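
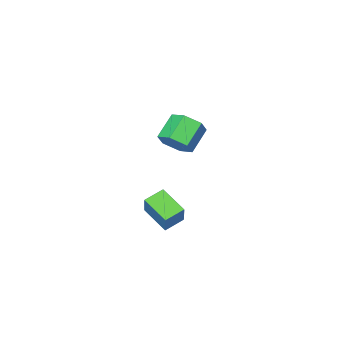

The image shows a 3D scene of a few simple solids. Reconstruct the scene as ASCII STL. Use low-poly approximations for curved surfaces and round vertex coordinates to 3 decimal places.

solid 
facet normal -0.272 -0.424 -0.864
outer loop
vertex 2.282 0.905 -2.671
vertex 2.107 2.127 -3.216
vertex 3.169 0.907 -2.951
endloop
endfacet
facet normal 0.130 -0.905 0.405
outer loop
vertex 3.493 1.413 -1.924
vertex 2.282 0.905 -2.671
vertex 3.169 0.907 -2.951
endloop
endfacet
facet normal -0.273 -0.425 -0.863
outer loop
vertex 3.169 0.907 -2.951
vertex 2.107 2.127 -3.216
vertex 2.994 2.129 -3.497
endloop
endfacet
facet normal 0.953 0.002 -0.302
outer loop
vertex 2.994 2.129 -3.497
vertex 3.493 1.413 -1.924
vertex 3.169 0.907 -2.951
endloop
endfacet
facet normal -0.953 -0.002 0.302
outer loop
vertex 2.282 0.905 -2.671
vertex 2.431 2.633 -2.189
vertex 2.107 2.127 -3.216
endloop
endfacet
facet normal 0.130 -0.905 0.405
outer loop
vertex 2.606 1.411 -1.643
vertex 2.282 0.905 -2.671
vertex 3.493 1.413 -1.924
endloop
endfacet
facet normal -0.953 -0.002 0.301
outer loop
vertex 2.606 1.411 -1.643
vertex 2.431 2.633 -2.189
vertex 2.282 0.905 -2.671
endloop
endfacet
facet normal -0.130 0.905 -0.405
outer loop
vertex 2.107 2.127 -3.216
vertex 2.431 2.633 -2.189
vertex 2.994 2.129 -3.497
endloop
endfacet
facet normal 0.953 0.002 -0.302
outer loop
vertex 3.318 2.635 -2.469
vertex 3.493 1.413 -1.924
vertex 2.994 2.129 -3.497
endloop
endfacet
facet normal -0.130 0.905 -0.405
outer loop
vertex 2.994 2.129 -3.497
vertex 2.431 2.633 -2.189
vertex 3.318 2.635 -2.469
endloop
endfacet
facet normal 0.273 0.424 0.864
outer loop
vertex 3.318 2.635 -2.469
vertex 2.606 1.411 -1.643
vertex 3.493 1.413 -1.924
endloop
endfacet
facet normal 0.272 0.425 0.864
outer loop
vertex 2.431 2.633 -2.189
vertex 2.606 1.411 -1.643
vertex 3.318 2.635 -2.469
endloop
endfacet
facet normal 0.755 0.327 -0.569
outer loop
vertex -0.414 -3.574 -2.351
vertex -0.939 -3.025 -2.732
vertex -0.514 -2.791 -2.034
endloop
endfacet
facet normal 0.645 -0.214 0.733
outer loop
vertex -0.414 -3.574 -2.351
vertex -0.514 -2.791 -2.034
vertex -1.456 -4.025 -1.566
endloop
endfacet
facet normal 0.645 -0.214 0.733
outer loop
vertex -1.456 -4.025 -1.566
vertex -0.514 -2.791 -2.034
vertex -1.556 -3.242 -1.249
endloop
endfacet
facet normal -0.755 -0.326 0.568
outer loop
vertex -1.456 -4.025 -1.566
vertex -1.556 -3.242 -1.249
vertex -1.981 -3.475 -1.948
endloop
endfacet
facet normal 0.755 0.326 -0.569
outer loop
vertex -0.514 -2.791 -2.034
vertex -0.939 -3.025 -2.732
vertex -1.039 -2.242 -2.416
endloop
endfacet
facet normal 0.220 0.690 0.689
outer loop
vertex -0.514 -2.791 -2.034
vertex -1.039 -2.242 -2.416
vertex -1.556 -3.242 -1.249
endloop
endfacet
facet normal 0.220 0.690 0.689
outer loop
vertex -1.556 -3.242 -1.249
vertex -1.039 -2.242 -2.416
vertex -2.081 -2.693 -1.631
endloop
endfacet
facet normal -0.755 -0.327 0.568
outer loop
vertex -1.556 -3.242 -1.249
vertex -2.081 -2.693 -1.631
vertex -1.981 -3.475 -1.948
endloop
endfacet
facet normal 0.755 0.326 -0.569
outer loop
vertex -1.039 -2.242 -2.416
vertex -0.939 -3.025 -2.732
vertex -1.464 -2.475 -3.114
endloop
endfacet
facet normal -0.424 0.904 -0.044
outer loop
vertex -1.039 -2.242 -2.416
vertex -1.464 -2.475 -3.114
vertex -2.081 -2.693 -1.631
endloop
endfacet
facet normal -0.424 0.904 -0.044
outer loop
vertex -2.081 -2.693 -1.631
vertex -1.464 -2.475 -3.114
vertex -2.506 -2.926 -2.329
endloop
endfacet
facet normal -0.755 -0.327 0.569
outer loop
vertex -2.081 -2.693 -1.631
vertex -2.506 -2.926 -2.329
vertex -1.981 -3.475 -1.948
endloop
endfacet
facet normal 0.755 0.326 -0.568
outer loop
vertex -1.464 -2.475 -3.114
vertex -0.939 -3.025 -2.732
vertex -1.364 -3.258 -3.431
endloop
endfacet
facet normal -0.645 0.214 -0.733
outer loop
vertex -1.464 -2.475 -3.114
vertex -1.364 -3.258 -3.431
vertex -2.506 -2.926 -2.329
endloop
endfacet
facet normal -0.645 0.214 -0.733
outer loop
vertex -2.506 -2.926 -2.329
vertex -1.364 -3.258 -3.431
vertex -2.406 -3.709 -2.646
endloop
endfacet
facet normal -0.755 -0.327 0.569
outer loop
vertex -2.506 -2.926 -2.329
vertex -2.406 -3.709 -2.646
vertex -1.981 -3.475 -1.948
endloop
endfacet
facet normal 0.755 0.327 -0.568
outer loop
vertex -1.364 -3.258 -3.431
vertex -0.939 -3.025 -2.732
vertex -0.839 -3.807 -3.049
endloop
endfacet
facet normal -0.220 -0.690 -0.689
outer loop
vertex -1.364 -3.258 -3.431
vertex -0.839 -3.807 -3.049
vertex -2.406 -3.709 -2.646
endloop
endfacet
facet normal -0.220 -0.690 -0.689
outer loop
vertex -2.406 -3.709 -2.646
vertex -0.839 -3.807 -3.049
vertex -1.881 -4.258 -2.264
endloop
endfacet
facet normal -0.755 -0.326 0.569
outer loop
vertex -2.406 -3.709 -2.646
vertex -1.881 -4.258 -2.264
vertex -1.981 -3.475 -1.948
endloop
endfacet
facet normal 0.755 0.327 -0.569
outer loop
vertex -0.839 -3.807 -3.049
vertex -0.939 -3.025 -2.732
vertex -0.414 -3.574 -2.351
endloop
endfacet
facet normal 0.424 -0.904 0.044
outer loop
vertex -0.839 -3.807 -3.049
vertex -0.414 -3.574 -2.351
vertex -1.881 -4.258 -2.264
endloop
endfacet
facet normal 0.424 -0.904 0.044
outer loop
vertex -1.881 -4.258 -2.264
vertex -0.414 -3.574 -2.351
vertex -1.456 -4.025 -1.566
endloop
endfacet
facet normal -0.755 -0.326 0.569
outer loop
vertex -1.881 -4.258 -2.264
vertex -1.456 -4.025 -1.566
vertex -1.981 -3.475 -1.948
endloop
endfacet

endsolid


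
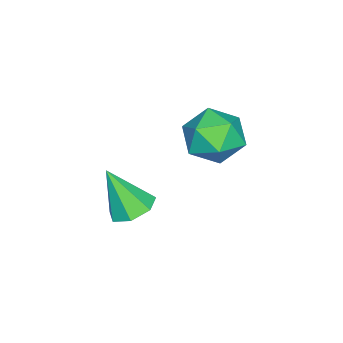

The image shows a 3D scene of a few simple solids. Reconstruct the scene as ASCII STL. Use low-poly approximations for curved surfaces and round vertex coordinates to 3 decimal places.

solid 
facet normal -0.046 0.454 -0.890
outer loop
vertex 3.304 -2.99 -0.613
vertex 2.443 -3.319 -0.736
vertex 2.707 -2.519 -0.342
endloop
endfacet
facet normal 0.640 0.455 0.619
outer loop
vertex 3.304 -2.99 -0.613
vertex 2.707 -2.519 -0.342
vertex 2.537 -4.261 1.116
endloop
endfacet
facet normal -0.046 0.453 -0.890
outer loop
vertex 2.707 -2.519 -0.342
vertex 2.443 -3.319 -0.736
vertex 1.911 -2.65 -0.368
endloop
endfacet
facet normal -0.131 0.644 0.754
outer loop
vertex 2.707 -2.519 -0.342
vertex 1.911 -2.65 -0.368
vertex 2.537 -4.261 1.116
endloop
endfacet
facet normal -0.046 0.453 -0.890
outer loop
vertex 1.911 -2.65 -0.368
vertex 2.443 -3.319 -0.736
vertex 1.515 -3.285 -0.671
endloop
endfacet
facet normal -0.790 0.220 0.572
outer loop
vertex 1.911 -2.65 -0.368
vertex 1.515 -3.285 -0.671
vertex 2.537 -4.261 1.116
endloop
endfacet
facet normal -0.046 0.454 -0.890
outer loop
vertex 1.515 -3.285 -0.671
vertex 2.443 -3.319 -0.736
vertex 1.818 -3.945 -1.023
endloop
endfacet
facet normal -0.842 -0.498 0.209
outer loop
vertex 1.515 -3.285 -0.671
vertex 1.818 -3.945 -1.023
vertex 2.537 -4.261 1.116
endloop
endfacet
facet normal -0.045 0.453 -0.890
outer loop
vertex 1.818 -3.945 -1.023
vertex 2.443 -3.319 -0.736
vertex 2.591 -4.134 -1.158
endloop
endfacet
facet normal -0.247 -0.967 -0.060
outer loop
vertex 1.818 -3.945 -1.023
vertex 2.591 -4.134 -1.158
vertex 2.537 -4.261 1.116
endloop
endfacet
facet normal -0.046 0.453 -0.890
outer loop
vertex 2.591 -4.134 -1.158
vertex 2.443 -3.319 -0.736
vertex 3.252 -3.709 -0.976
endloop
endfacet
facet normal 0.547 -0.836 -0.034
outer loop
vertex 2.591 -4.134 -1.158
vertex 3.252 -3.709 -0.976
vertex 2.537 -4.261 1.116
endloop
endfacet
facet normal -0.046 0.453 -0.890
outer loop
vertex 3.252 -3.709 -0.976
vertex 2.443 -3.319 -0.736
vertex 3.304 -2.99 -0.613
endloop
endfacet
facet normal 0.942 -0.203 0.268
outer loop
vertex 3.252 -3.709 -0.976
vertex 3.304 -2.99 -0.613
vertex 2.537 -4.261 1.116
endloop
endfacet
facet normal -0.974 0.115 -0.194
outer loop
vertex 0.98 -0.19 2.822
vertex 0.726 -1.158 3.52
vertex 0.76 -0.042 4.012
endloop
endfacet
facet normal -0.635 0.744 -0.210
outer loop
vertex 0.98 -0.19 2.822
vertex 0.76 -0.042 4.012
vertex 1.663 0.578 3.477
endloop
endfacet
facet normal -0.120 0.704 -0.700
outer loop
vertex 0.98 -0.19 2.822
vertex 1.663 0.578 3.477
vertex 2.187 -0.153 2.653
endloop
endfacet
facet normal -0.140 0.051 -0.989
outer loop
vertex 0.98 -0.19 2.822
vertex 2.187 -0.153 2.653
vertex 1.608 -1.226 2.68
endloop
endfacet
facet normal -0.668 -0.312 -0.676
outer loop
vertex 0.98 -0.19 2.822
vertex 1.608 -1.226 2.68
vertex 0.726 -1.158 3.52
endloop
endfacet
facet normal -0.327 0.844 0.426
outer loop
vertex 1.663 0.578 3.477
vertex 0.76 -0.042 4.012
vertex 1.832 0.086 4.58
endloop
endfacet
facet normal -0.875 -0.172 0.452
outer loop
vertex 0.76 -0.042 4.012
vertex 0.726 -1.158 3.52
vertex 1.253 -0.987 4.607
endloop
endfacet
facet normal -0.379 -0.865 -0.328
outer loop
vertex 0.726 -1.158 3.52
vertex 1.608 -1.226 2.68
vertex 1.777 -1.718 3.783
endloop
endfacet
facet normal 0.475 -0.278 -0.835
outer loop
vertex 1.608 -1.226 2.68
vertex 2.187 -0.153 2.653
vertex 2.68 -1.098 3.248
endloop
endfacet
facet normal 0.507 0.779 -0.368
outer loop
vertex 2.187 -0.153 2.653
vertex 1.663 0.578 3.477
vertex 2.714 0.018 3.74
endloop
endfacet
facet normal 0.140 -0.051 0.989
outer loop
vertex 2.46 -0.95 4.438
vertex 1.832 0.086 4.58
vertex 1.253 -0.987 4.607
endloop
endfacet
facet normal 0.120 -0.704 0.700
outer loop
vertex 2.46 -0.95 4.438
vertex 1.253 -0.987 4.607
vertex 1.777 -1.718 3.783
endloop
endfacet
facet normal 0.635 -0.744 0.210
outer loop
vertex 2.46 -0.95 4.438
vertex 1.777 -1.718 3.783
vertex 2.68 -1.098 3.248
endloop
endfacet
facet normal 0.974 -0.115 0.194
outer loop
vertex 2.46 -0.95 4.438
vertex 2.68 -1.098 3.248
vertex 2.714 0.018 3.74
endloop
endfacet
facet normal 0.668 0.312 0.676
outer loop
vertex 2.46 -0.95 4.438
vertex 2.714 0.018 3.74
vertex 1.832 0.086 4.58
endloop
endfacet
facet normal -0.475 0.278 0.835
outer loop
vertex 1.253 -0.987 4.607
vertex 1.832 0.086 4.58
vertex 0.76 -0.042 4.012
endloop
endfacet
facet normal -0.507 -0.779 0.368
outer loop
vertex 1.777 -1.718 3.783
vertex 1.253 -0.987 4.607
vertex 0.726 -1.158 3.52
endloop
endfacet
facet normal 0.327 -0.844 -0.426
outer loop
vertex 2.68 -1.098 3.248
vertex 1.777 -1.718 3.783
vertex 1.608 -1.226 2.68
endloop
endfacet
facet normal 0.875 0.172 -0.452
outer loop
vertex 2.714 0.018 3.74
vertex 2.68 -1.098 3.248
vertex 2.187 -0.153 2.653
endloop
endfacet
facet normal 0.379 0.865 0.328
outer loop
vertex 1.832 0.086 4.58
vertex 2.714 0.018 3.74
vertex 1.663 0.578 3.477
endloop
endfacet

endsolid


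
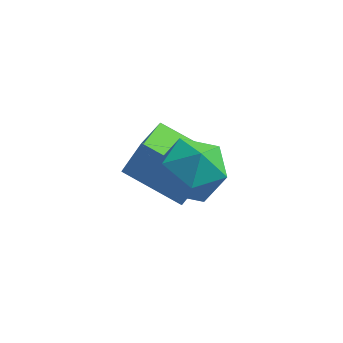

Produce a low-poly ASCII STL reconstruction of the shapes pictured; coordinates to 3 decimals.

solid 
facet normal -0.926 -0.377 -0.007
outer loop
vertex -3.529 -0.653 -0.157
vertex -3.243 -1.352 -0.387
vertex -3.315 -1.189 0.381
endloop
endfacet
facet normal -0.864 0.140 0.483
outer loop
vertex -3.529 -0.653 -0.157
vertex -3.315 -1.189 0.381
vertex -3.133 -0.429 0.487
endloop
endfacet
facet normal -0.660 0.737 0.149
outer loop
vertex -3.529 -0.653 -0.157
vertex -3.133 -0.429 0.487
vertex -2.949 -0.122 -0.215
endloop
endfacet
facet normal -0.595 0.590 -0.547
outer loop
vertex -3.529 -0.653 -0.157
vertex -2.949 -0.122 -0.215
vertex -3.017 -0.692 -0.756
endloop
endfacet
facet normal -0.760 -0.099 -0.643
outer loop
vertex -3.529 -0.653 -0.157
vertex -3.017 -0.692 -0.756
vertex -3.243 -1.352 -0.387
endloop
endfacet
facet normal -0.348 -0.047 0.936
outer loop
vertex -3.133 -0.429 0.487
vertex -3.315 -1.189 0.381
vertex -2.603 -0.988 0.656
endloop
endfacet
facet normal -0.446 -0.883 0.146
outer loop
vertex -3.315 -1.189 0.381
vertex -3.243 -1.352 -0.387
vertex -2.671 -1.558 0.115
endloop
endfacet
facet normal -0.176 -0.434 -0.884
outer loop
vertex -3.243 -1.352 -0.387
vertex -3.017 -0.692 -0.756
vertex -2.487 -1.251 -0.587
endloop
endfacet
facet normal 0.089 0.680 -0.728
outer loop
vertex -3.017 -0.692 -0.756
vertex -2.949 -0.122 -0.215
vertex -2.305 -0.491 -0.481
endloop
endfacet
facet normal -0.018 0.918 0.397
outer loop
vertex -2.949 -0.122 -0.215
vertex -3.133 -0.429 0.487
vertex -2.377 -0.328 0.287
endloop
endfacet
facet normal 0.595 -0.590 0.547
outer loop
vertex -2.091 -1.027 0.057
vertex -2.603 -0.988 0.656
vertex -2.671 -1.558 0.115
endloop
endfacet
facet normal 0.660 -0.737 -0.149
outer loop
vertex -2.091 -1.027 0.057
vertex -2.671 -1.558 0.115
vertex -2.487 -1.251 -0.587
endloop
endfacet
facet normal 0.864 -0.140 -0.483
outer loop
vertex -2.091 -1.027 0.057
vertex -2.487 -1.251 -0.587
vertex -2.305 -0.491 -0.481
endloop
endfacet
facet normal 0.926 0.377 0.007
outer loop
vertex -2.091 -1.027 0.057
vertex -2.305 -0.491 -0.481
vertex -2.377 -0.328 0.287
endloop
endfacet
facet normal 0.760 0.099 0.643
outer loop
vertex -2.091 -1.027 0.057
vertex -2.377 -0.328 0.287
vertex -2.603 -0.988 0.656
endloop
endfacet
facet normal -0.089 -0.680 0.728
outer loop
vertex -2.671 -1.558 0.115
vertex -2.603 -0.988 0.656
vertex -3.315 -1.189 0.381
endloop
endfacet
facet normal 0.018 -0.918 -0.397
outer loop
vertex -2.487 -1.251 -0.587
vertex -2.671 -1.558 0.115
vertex -3.243 -1.352 -0.387
endloop
endfacet
facet normal 0.348 0.047 -0.936
outer loop
vertex -2.305 -0.491 -0.481
vertex -2.487 -1.251 -0.587
vertex -3.017 -0.692 -0.756
endloop
endfacet
facet normal 0.446 0.883 -0.146
outer loop
vertex -2.377 -0.328 0.287
vertex -2.305 -0.491 -0.481
vertex -2.949 -0.122 -0.215
endloop
endfacet
facet normal 0.176 0.434 0.884
outer loop
vertex -2.603 -0.988 0.656
vertex -2.377 -0.328 0.287
vertex -3.133 -0.429 0.487
endloop
endfacet
facet normal -0.905 0.229 0.358
outer loop
vertex -4.157 0.704 -0.959
vertex -4.0 1.757 -1.234
vertex -4.541 0.536 -1.822
endloop
endfacet
facet normal -0.142 -0.958 0.250
outer loop
vertex -3.22 0.203 -2.346
vertex -4.157 0.704 -0.959
vertex -4.541 0.536 -1.822
endloop
endfacet
facet normal -0.905 0.228 0.359
outer loop
vertex -4.541 0.536 -1.822
vertex -4.0 1.757 -1.234
vertex -4.385 1.589 -2.097
endloop
endfacet
facet normal -0.401 -0.175 -0.899
outer loop
vertex -4.385 1.589 -2.097
vertex -3.22 0.203 -2.346
vertex -4.541 0.536 -1.822
endloop
endfacet
facet normal 0.401 0.175 0.899
outer loop
vertex -4.157 0.704 -0.959
vertex -2.679 1.424 -1.758
vertex -4.0 1.757 -1.234
endloop
endfacet
facet normal -0.142 -0.958 0.250
outer loop
vertex -2.835 0.371 -1.483
vertex -4.157 0.704 -0.959
vertex -3.22 0.203 -2.346
endloop
endfacet
facet normal 0.401 0.175 0.899
outer loop
vertex -2.835 0.371 -1.483
vertex -2.679 1.424 -1.758
vertex -4.157 0.704 -0.959
endloop
endfacet
facet normal 0.142 0.958 -0.250
outer loop
vertex -4.0 1.757 -1.234
vertex -2.679 1.424 -1.758
vertex -4.385 1.589 -2.097
endloop
endfacet
facet normal -0.401 -0.175 -0.899
outer loop
vertex -3.063 1.256 -2.621
vertex -3.22 0.203 -2.346
vertex -4.385 1.589 -2.097
endloop
endfacet
facet normal 0.142 0.958 -0.250
outer loop
vertex -4.385 1.589 -2.097
vertex -2.679 1.424 -1.758
vertex -3.063 1.256 -2.621
endloop
endfacet
facet normal 0.905 -0.229 -0.359
outer loop
vertex -3.063 1.256 -2.621
vertex -2.835 0.371 -1.483
vertex -3.22 0.203 -2.346
endloop
endfacet
facet normal 0.905 -0.228 -0.358
outer loop
vertex -2.679 1.424 -1.758
vertex -2.835 0.371 -1.483
vertex -3.063 1.256 -2.621
endloop
endfacet

endsolid


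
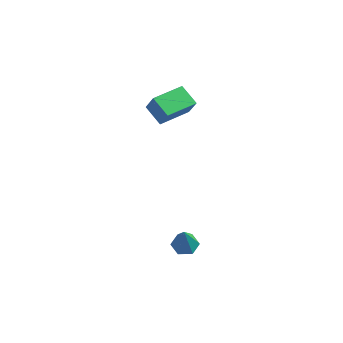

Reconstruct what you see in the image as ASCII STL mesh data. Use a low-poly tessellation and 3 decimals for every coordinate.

solid 
facet normal -0.217 0.392 -0.894
outer loop
vertex 1.97 0.576 -4.115
vertex 1.289 0.137 -4.142
vertex 1.28 0.878 -3.815
endloop
endfacet
facet normal 0.522 0.676 0.520
outer loop
vertex 1.97 0.576 -4.115
vertex 1.28 0.878 -3.815
vertex 1.751 -0.697 -2.238
endloop
endfacet
facet normal -0.216 0.392 -0.894
outer loop
vertex 1.28 0.878 -3.815
vertex 1.289 0.137 -4.142
vertex 0.6 0.439 -3.843
endloop
endfacet
facet normal -0.406 0.583 0.704
outer loop
vertex 1.28 0.878 -3.815
vertex 0.6 0.439 -3.843
vertex 1.751 -0.697 -2.238
endloop
endfacet
facet normal -0.216 0.392 -0.894
outer loop
vertex 0.6 0.439 -3.843
vertex 1.289 0.137 -4.142
vertex 0.609 -0.302 -4.17
endloop
endfacet
facet normal -0.859 -0.215 0.464
outer loop
vertex 0.6 0.439 -3.843
vertex 0.609 -0.302 -4.17
vertex 1.751 -0.697 -2.238
endloop
endfacet
facet normal -0.216 0.392 -0.894
outer loop
vertex 0.609 -0.302 -4.17
vertex 1.289 0.137 -4.142
vertex 1.298 -0.604 -4.469
endloop
endfacet
facet normal -0.386 -0.921 0.040
outer loop
vertex 0.609 -0.302 -4.17
vertex 1.298 -0.604 -4.469
vertex 1.751 -0.697 -2.238
endloop
endfacet
facet normal -0.217 0.392 -0.894
outer loop
vertex 1.298 -0.604 -4.469
vertex 1.289 0.137 -4.142
vertex 1.979 -0.165 -4.442
endloop
endfacet
facet normal 0.540 -0.829 -0.144
outer loop
vertex 1.298 -0.604 -4.469
vertex 1.979 -0.165 -4.442
vertex 1.751 -0.697 -2.238
endloop
endfacet
facet normal -0.217 0.392 -0.894
outer loop
vertex 1.979 -0.165 -4.442
vertex 1.289 0.137 -4.142
vertex 1.97 0.576 -4.115
endloop
endfacet
facet normal 0.995 -0.030 0.096
outer loop
vertex 1.979 -0.165 -4.442
vertex 1.97 0.576 -4.115
vertex 1.751 -0.697 -2.238
endloop
endfacet
facet normal -0.815 0.242 0.526
outer loop
vertex -2.676 2.979 4.812
vertex -2.03 4.954 4.905
vertex -3.36 3.259 3.623
endloop
endfacet
facet normal -0.311 -0.949 -0.045
outer loop
vertex -2.17 2.906 2.855
vertex -2.676 2.979 4.812
vertex -3.36 3.259 3.623
endloop
endfacet
facet normal -0.815 0.241 0.526
outer loop
vertex -3.36 3.259 3.623
vertex -2.03 4.954 4.905
vertex -2.715 5.234 3.716
endloop
endfacet
facet normal -0.489 0.200 -0.849
outer loop
vertex -2.715 5.234 3.716
vertex -2.17 2.906 2.855
vertex -3.36 3.259 3.623
endloop
endfacet
facet normal 0.489 -0.200 0.849
outer loop
vertex -2.676 2.979 4.812
vertex -0.84 4.601 4.137
vertex -2.03 4.954 4.905
endloop
endfacet
facet normal -0.310 -0.950 -0.045
outer loop
vertex -1.485 2.626 4.044
vertex -2.676 2.979 4.812
vertex -2.17 2.906 2.855
endloop
endfacet
facet normal 0.489 -0.200 0.849
outer loop
vertex -1.485 2.626 4.044
vertex -0.84 4.601 4.137
vertex -2.676 2.979 4.812
endloop
endfacet
facet normal 0.311 0.950 0.045
outer loop
vertex -2.03 4.954 4.905
vertex -0.84 4.601 4.137
vertex -2.715 5.234 3.716
endloop
endfacet
facet normal -0.489 0.200 -0.849
outer loop
vertex -1.524 4.881 2.948
vertex -2.17 2.906 2.855
vertex -2.715 5.234 3.716
endloop
endfacet
facet normal 0.310 0.950 0.045
outer loop
vertex -2.715 5.234 3.716
vertex -0.84 4.601 4.137
vertex -1.524 4.881 2.948
endloop
endfacet
facet normal 0.815 -0.242 -0.527
outer loop
vertex -1.524 4.881 2.948
vertex -1.485 2.626 4.044
vertex -2.17 2.906 2.855
endloop
endfacet
facet normal 0.815 -0.242 -0.526
outer loop
vertex -0.84 4.601 4.137
vertex -1.485 2.626 4.044
vertex -1.524 4.881 2.948
endloop
endfacet

endsolid


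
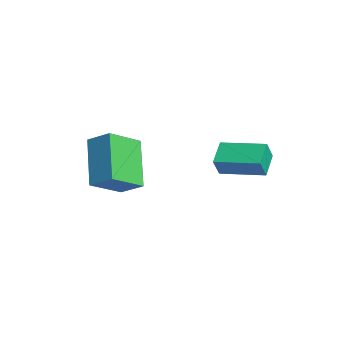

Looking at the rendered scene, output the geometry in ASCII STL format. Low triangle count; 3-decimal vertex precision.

solid 
facet normal -0.340 0.392 -0.855
outer loop
vertex -1.392 3.681 3.737
vertex -0.342 4.98 3.915
vertex -0.647 3.153 3.198
endloop
endfacet
facet normal -0.625 -0.774 -0.106
outer loop
vertex -0.358 2.82 3.925
vertex -1.392 3.681 3.737
vertex -0.647 3.153 3.198
endloop
endfacet
facet normal -0.340 0.392 -0.855
outer loop
vertex -0.647 3.153 3.198
vertex -0.342 4.98 3.915
vertex 0.403 4.453 3.377
endloop
endfacet
facet normal 0.703 -0.498 -0.508
outer loop
vertex 0.403 4.453 3.377
vertex -0.358 2.82 3.925
vertex -0.647 3.153 3.198
endloop
endfacet
facet normal -0.703 0.498 0.508
outer loop
vertex -1.392 3.681 3.737
vertex -0.053 4.647 4.642
vertex -0.342 4.98 3.915
endloop
endfacet
facet normal -0.625 -0.774 -0.107
outer loop
vertex -1.103 3.347 4.463
vertex -1.392 3.681 3.737
vertex -0.358 2.82 3.925
endloop
endfacet
facet normal -0.703 0.498 0.509
outer loop
vertex -1.103 3.347 4.463
vertex -0.053 4.647 4.642
vertex -1.392 3.681 3.737
endloop
endfacet
facet normal 0.624 0.774 0.106
outer loop
vertex -0.342 4.98 3.915
vertex -0.053 4.647 4.642
vertex 0.403 4.453 3.377
endloop
endfacet
facet normal 0.702 -0.498 -0.509
outer loop
vertex 0.692 4.119 4.103
vertex -0.358 2.82 3.925
vertex 0.403 4.453 3.377
endloop
endfacet
facet normal 0.625 0.773 0.107
outer loop
vertex 0.403 4.453 3.377
vertex -0.053 4.647 4.642
vertex 0.692 4.119 4.103
endloop
endfacet
facet normal 0.340 -0.392 0.855
outer loop
vertex 0.692 4.119 4.103
vertex -1.103 3.347 4.463
vertex -0.358 2.82 3.925
endloop
endfacet
facet normal 0.340 -0.392 0.855
outer loop
vertex -0.053 4.647 4.642
vertex -1.103 3.347 4.463
vertex 0.692 4.119 4.103
endloop
endfacet
facet normal -0.671 -0.554 -0.492
outer loop
vertex -2.807 -0.831 2.28
vertex -4.255 -0.463 3.84
vertex -3.31 0.465 1.508
endloop
endfacet
facet normal 0.670 -0.170 -0.722
outer loop
vertex -2.585 1.063 2.04
vertex -2.807 -0.831 2.28
vertex -3.31 0.465 1.508
endloop
endfacet
facet normal -0.671 -0.554 -0.492
outer loop
vertex -3.31 0.465 1.508
vertex -4.255 -0.463 3.84
vertex -4.758 0.832 3.068
endloop
endfacet
facet normal -0.316 0.815 -0.485
outer loop
vertex -4.758 0.832 3.068
vertex -2.585 1.063 2.04
vertex -3.31 0.465 1.508
endloop
endfacet
facet normal 0.316 -0.815 0.486
outer loop
vertex -2.807 -0.831 2.28
vertex -3.53 0.135 4.372
vertex -4.255 -0.463 3.84
endloop
endfacet
facet normal 0.670 -0.170 -0.722
outer loop
vertex -2.082 -0.232 2.812
vertex -2.807 -0.831 2.28
vertex -2.585 1.063 2.04
endloop
endfacet
facet normal 0.317 -0.815 0.486
outer loop
vertex -2.082 -0.232 2.812
vertex -3.53 0.135 4.372
vertex -2.807 -0.831 2.28
endloop
endfacet
facet normal -0.670 0.170 0.722
outer loop
vertex -4.255 -0.463 3.84
vertex -3.53 0.135 4.372
vertex -4.758 0.832 3.068
endloop
endfacet
facet normal -0.316 0.815 -0.486
outer loop
vertex -4.033 1.431 3.6
vertex -2.585 1.063 2.04
vertex -4.758 0.832 3.068
endloop
endfacet
facet normal -0.670 0.170 0.722
outer loop
vertex -4.758 0.832 3.068
vertex -3.53 0.135 4.372
vertex -4.033 1.431 3.6
endloop
endfacet
facet normal 0.671 0.554 0.492
outer loop
vertex -4.033 1.431 3.6
vertex -2.082 -0.232 2.812
vertex -2.585 1.063 2.04
endloop
endfacet
facet normal 0.671 0.554 0.493
outer loop
vertex -3.53 0.135 4.372
vertex -2.082 -0.232 2.812
vertex -4.033 1.431 3.6
endloop
endfacet

endsolid


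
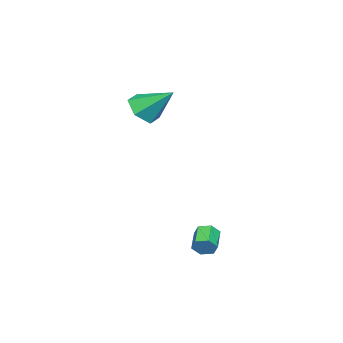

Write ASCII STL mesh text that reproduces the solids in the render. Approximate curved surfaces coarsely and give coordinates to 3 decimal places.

solid 
facet normal 0.866 0.336 -0.371
outer loop
vertex 3.474 3.826 -2.293
vertex 3.195 4.108 -2.689
vertex 3.31 4.353 -2.199
endloop
endfacet
facet normal 0.407 -0.036 0.913
outer loop
vertex 3.474 3.826 -2.293
vertex 3.31 4.353 -2.199
vertex 2.505 3.451 -1.876
endloop
endfacet
facet normal 0.407 -0.036 0.913
outer loop
vertex 2.505 3.451 -1.876
vertex 3.31 4.353 -2.199
vertex 2.341 3.978 -1.782
endloop
endfacet
facet normal -0.865 -0.336 0.374
outer loop
vertex 2.505 3.451 -1.876
vertex 2.341 3.978 -1.782
vertex 2.225 3.732 -2.271
endloop
endfacet
facet normal 0.866 0.336 -0.371
outer loop
vertex 3.31 4.353 -2.199
vertex 3.195 4.108 -2.689
vertex 3.031 4.635 -2.595
endloop
endfacet
facet normal -0.049 0.797 0.602
outer loop
vertex 3.31 4.353 -2.199
vertex 3.031 4.635 -2.595
vertex 2.341 3.978 -1.782
endloop
endfacet
facet normal -0.048 0.796 0.603
outer loop
vertex 2.341 3.978 -1.782
vertex 3.031 4.635 -2.595
vertex 2.062 4.26 -2.177
endloop
endfacet
facet normal -0.866 -0.334 0.373
outer loop
vertex 2.341 3.978 -1.782
vertex 2.062 4.26 -2.177
vertex 2.225 3.732 -2.271
endloop
endfacet
facet normal 0.865 0.336 -0.374
outer loop
vertex 3.031 4.635 -2.595
vertex 3.195 4.108 -2.689
vertex 2.915 4.389 -3.084
endloop
endfacet
facet normal -0.457 0.833 -0.311
outer loop
vertex 3.031 4.635 -2.595
vertex 2.915 4.389 -3.084
vertex 2.062 4.26 -2.177
endloop
endfacet
facet normal -0.456 0.834 -0.311
outer loop
vertex 2.062 4.26 -2.177
vertex 2.915 4.389 -3.084
vertex 1.946 4.014 -2.667
endloop
endfacet
facet normal -0.866 -0.334 0.373
outer loop
vertex 2.062 4.26 -2.177
vertex 1.946 4.014 -2.667
vertex 2.225 3.732 -2.271
endloop
endfacet
facet normal 0.865 0.336 -0.374
outer loop
vertex 2.915 4.389 -3.084
vertex 3.195 4.108 -2.689
vertex 3.079 3.862 -3.178
endloop
endfacet
facet normal -0.407 0.036 -0.913
outer loop
vertex 2.915 4.389 -3.084
vertex 3.079 3.862 -3.178
vertex 1.946 4.014 -2.667
endloop
endfacet
facet normal -0.407 0.036 -0.913
outer loop
vertex 1.946 4.014 -2.667
vertex 3.079 3.862 -3.178
vertex 2.11 3.487 -2.761
endloop
endfacet
facet normal -0.866 -0.336 0.371
outer loop
vertex 1.946 4.014 -2.667
vertex 2.11 3.487 -2.761
vertex 2.225 3.732 -2.271
endloop
endfacet
facet normal 0.866 0.334 -0.373
outer loop
vertex 3.079 3.862 -3.178
vertex 3.195 4.108 -2.689
vertex 3.358 3.58 -2.783
endloop
endfacet
facet normal 0.049 -0.796 -0.603
outer loop
vertex 3.079 3.862 -3.178
vertex 3.358 3.58 -2.783
vertex 2.11 3.487 -2.761
endloop
endfacet
facet normal 0.049 -0.797 -0.602
outer loop
vertex 2.11 3.487 -2.761
vertex 3.358 3.58 -2.783
vertex 2.389 3.205 -2.365
endloop
endfacet
facet normal -0.866 -0.336 0.371
outer loop
vertex 2.11 3.487 -2.761
vertex 2.389 3.205 -2.365
vertex 2.225 3.732 -2.271
endloop
endfacet
facet normal 0.866 0.334 -0.373
outer loop
vertex 3.358 3.58 -2.783
vertex 3.195 4.108 -2.689
vertex 3.474 3.826 -2.293
endloop
endfacet
facet normal 0.457 -0.834 0.310
outer loop
vertex 3.358 3.58 -2.783
vertex 3.474 3.826 -2.293
vertex 2.389 3.205 -2.365
endloop
endfacet
facet normal 0.456 -0.834 0.311
outer loop
vertex 2.389 3.205 -2.365
vertex 3.474 3.826 -2.293
vertex 2.505 3.451 -1.876
endloop
endfacet
facet normal -0.865 -0.336 0.374
outer loop
vertex 2.389 3.205 -2.365
vertex 2.505 3.451 -1.876
vertex 2.225 3.732 -2.271
endloop
endfacet
facet normal 0.022 -0.774 -0.632
outer loop
vertex -2.149 -2.502 3.025
vertex -2.719 -2.008 2.4
vertex -1.744 -1.931 2.34
endloop
endfacet
facet normal 0.824 0.086 0.559
outer loop
vertex -2.149 -2.502 3.025
vertex -1.744 -1.931 2.34
vertex -2.761 -0.512 3.62
endloop
endfacet
facet normal 0.022 -0.775 -0.632
outer loop
vertex -1.744 -1.931 2.34
vertex -2.719 -2.008 2.4
vertex -2.314 -1.437 1.714
endloop
endfacet
facet normal 0.736 0.661 -0.148
outer loop
vertex -1.744 -1.931 2.34
vertex -2.314 -1.437 1.714
vertex -2.761 -0.512 3.62
endloop
endfacet
facet normal 0.021 -0.774 -0.632
outer loop
vertex -2.314 -1.437 1.714
vertex -2.719 -2.008 2.4
vertex -3.289 -1.513 1.775
endloop
endfacet
facet normal -0.097 0.886 -0.453
outer loop
vertex -2.314 -1.437 1.714
vertex -3.289 -1.513 1.775
vertex -2.761 -0.512 3.62
endloop
endfacet
facet normal 0.021 -0.774 -0.632
outer loop
vertex -3.289 -1.513 1.775
vertex -2.719 -2.008 2.4
vertex -3.694 -2.084 2.461
endloop
endfacet
facet normal -0.842 0.537 -0.050
outer loop
vertex -3.289 -1.513 1.775
vertex -3.694 -2.084 2.461
vertex -2.761 -0.512 3.62
endloop
endfacet
facet normal 0.021 -0.774 -0.632
outer loop
vertex -3.694 -2.084 2.461
vertex -2.719 -2.008 2.4
vertex -3.124 -2.579 3.086
endloop
endfacet
facet normal -0.753 -0.038 0.657
outer loop
vertex -3.694 -2.084 2.461
vertex -3.124 -2.579 3.086
vertex -2.761 -0.512 3.62
endloop
endfacet
facet normal 0.022 -0.775 -0.632
outer loop
vertex -3.124 -2.579 3.086
vertex -2.719 -2.008 2.4
vertex -2.149 -2.502 3.025
endloop
endfacet
facet normal 0.081 -0.263 0.962
outer loop
vertex -3.124 -2.579 3.086
vertex -2.149 -2.502 3.025
vertex -2.761 -0.512 3.62
endloop
endfacet

endsolid


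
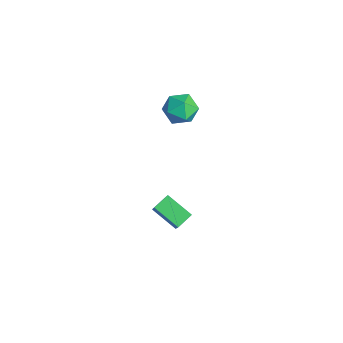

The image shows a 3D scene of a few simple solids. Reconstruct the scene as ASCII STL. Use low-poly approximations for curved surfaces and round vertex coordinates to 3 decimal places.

solid 
facet normal -0.736 0.670 0.094
outer loop
vertex -1.949 2.119 2.551
vertex -2.544 1.422 2.86
vertex -2.011 1.919 3.495
endloop
endfacet
facet normal -0.100 0.975 0.200
outer loop
vertex -1.949 2.119 2.551
vertex -2.011 1.919 3.495
vertex -1.148 2.09 3.092
endloop
endfacet
facet normal 0.294 0.874 -0.388
outer loop
vertex -1.949 2.119 2.551
vertex -1.148 2.09 3.092
vertex -1.149 1.698 2.208
endloop
endfacet
facet normal -0.100 0.508 -0.856
outer loop
vertex -1.949 2.119 2.551
vertex -1.149 1.698 2.208
vertex -2.012 1.286 2.064
endloop
endfacet
facet normal -0.737 0.382 -0.558
outer loop
vertex -1.949 2.119 2.551
vertex -2.012 1.286 2.064
vertex -2.544 1.422 2.86
endloop
endfacet
facet normal 0.220 0.635 0.740
outer loop
vertex -1.148 2.09 3.092
vertex -2.011 1.919 3.495
vertex -1.248 1.374 3.736
endloop
endfacet
facet normal -0.810 0.142 0.569
outer loop
vertex -2.011 1.919 3.495
vertex -2.544 1.422 2.86
vertex -2.111 0.962 3.592
endloop
endfacet
facet normal -0.811 -0.324 -0.487
outer loop
vertex -2.544 1.422 2.86
vertex -2.012 1.286 2.064
vertex -2.112 0.57 2.708
endloop
endfacet
facet normal 0.219 -0.121 -0.968
outer loop
vertex -2.012 1.286 2.064
vertex -1.149 1.698 2.208
vertex -1.249 0.741 2.305
endloop
endfacet
facet normal 0.856 0.472 -0.210
outer loop
vertex -1.149 1.698 2.208
vertex -1.148 2.09 3.092
vertex -0.716 1.238 2.94
endloop
endfacet
facet normal 0.100 -0.508 0.856
outer loop
vertex -1.311 0.541 3.249
vertex -1.248 1.374 3.736
vertex -2.111 0.962 3.592
endloop
endfacet
facet normal -0.294 -0.874 0.388
outer loop
vertex -1.311 0.541 3.249
vertex -2.111 0.962 3.592
vertex -2.112 0.57 2.708
endloop
endfacet
facet normal 0.100 -0.975 -0.200
outer loop
vertex -1.311 0.541 3.249
vertex -2.112 0.57 2.708
vertex -1.249 0.741 2.305
endloop
endfacet
facet normal 0.736 -0.670 -0.094
outer loop
vertex -1.311 0.541 3.249
vertex -1.249 0.741 2.305
vertex -0.716 1.238 2.94
endloop
endfacet
facet normal 0.737 -0.382 0.558
outer loop
vertex -1.311 0.541 3.249
vertex -0.716 1.238 2.94
vertex -1.248 1.374 3.736
endloop
endfacet
facet normal -0.219 0.121 0.968
outer loop
vertex -2.111 0.962 3.592
vertex -1.248 1.374 3.736
vertex -2.011 1.919 3.495
endloop
endfacet
facet normal -0.856 -0.472 0.210
outer loop
vertex -2.112 0.57 2.708
vertex -2.111 0.962 3.592
vertex -2.544 1.422 2.86
endloop
endfacet
facet normal -0.220 -0.635 -0.740
outer loop
vertex -1.249 0.741 2.305
vertex -2.112 0.57 2.708
vertex -2.012 1.286 2.064
endloop
endfacet
facet normal 0.810 -0.142 -0.569
outer loop
vertex -0.716 1.238 2.94
vertex -1.249 0.741 2.305
vertex -1.149 1.698 2.208
endloop
endfacet
facet normal 0.811 0.324 0.487
outer loop
vertex -1.248 1.374 3.736
vertex -0.716 1.238 2.94
vertex -1.148 2.09 3.092
endloop
endfacet
facet normal -0.588 0.173 -0.791
outer loop
vertex -0.826 0.225 -3.195
vertex 0.353 0.978 -3.907
vertex -0.543 -0.584 -3.582
endloop
endfacet
facet normal -0.751 -0.480 0.454
outer loop
vertex 0.667 -0.938 -1.953
vertex -0.826 0.225 -3.195
vertex -0.543 -0.584 -3.582
endloop
endfacet
facet normal -0.588 0.173 -0.790
outer loop
vertex -0.543 -0.584 -3.582
vertex 0.353 0.978 -3.907
vertex 0.636 0.17 -4.294
endloop
endfacet
facet normal 0.302 -0.860 -0.411
outer loop
vertex 0.636 0.17 -4.294
vertex 0.667 -0.938 -1.953
vertex -0.543 -0.584 -3.582
endloop
endfacet
facet normal -0.301 0.860 0.411
outer loop
vertex -0.826 0.225 -3.195
vertex 1.563 0.624 -2.278
vertex 0.353 0.978 -3.907
endloop
endfacet
facet normal -0.751 -0.480 0.453
outer loop
vertex 0.384 -0.13 -1.566
vertex -0.826 0.225 -3.195
vertex 0.667 -0.938 -1.953
endloop
endfacet
facet normal -0.302 0.860 0.411
outer loop
vertex 0.384 -0.13 -1.566
vertex 1.563 0.624 -2.278
vertex -0.826 0.225 -3.195
endloop
endfacet
facet normal 0.751 0.480 -0.453
outer loop
vertex 0.353 0.978 -3.907
vertex 1.563 0.624 -2.278
vertex 0.636 0.17 -4.294
endloop
endfacet
facet normal 0.301 -0.860 -0.411
outer loop
vertex 1.846 -0.185 -2.665
vertex 0.667 -0.938 -1.953
vertex 0.636 0.17 -4.294
endloop
endfacet
facet normal 0.751 0.480 -0.453
outer loop
vertex 0.636 0.17 -4.294
vertex 1.563 0.624 -2.278
vertex 1.846 -0.185 -2.665
endloop
endfacet
facet normal 0.588 -0.173 0.790
outer loop
vertex 1.846 -0.185 -2.665
vertex 0.384 -0.13 -1.566
vertex 0.667 -0.938 -1.953
endloop
endfacet
facet normal 0.588 -0.173 0.790
outer loop
vertex 1.563 0.624 -2.278
vertex 0.384 -0.13 -1.566
vertex 1.846 -0.185 -2.665
endloop
endfacet

endsolid


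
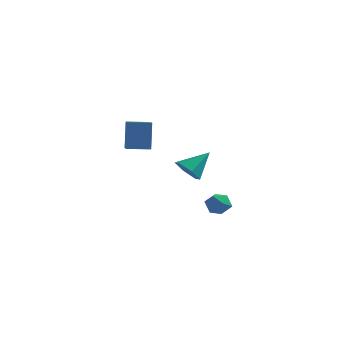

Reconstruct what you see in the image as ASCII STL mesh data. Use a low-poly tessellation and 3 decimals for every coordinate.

solid 
facet normal -0.934 -0.351 0.065
outer loop
vertex -2.986 3.563 -0.918
vertex -3.314 4.382 -1.213
vertex -2.897 3.034 -2.489
endloop
endfacet
facet normal 0.352 -0.881 0.317
outer loop
vertex -1.766 3.458 -2.567
vertex -2.986 3.563 -0.918
vertex -2.897 3.034 -2.489
endloop
endfacet
facet normal -0.935 -0.350 0.064
outer loop
vertex -2.897 3.034 -2.489
vertex -3.314 4.382 -1.213
vertex -3.224 3.853 -2.783
endloop
endfacet
facet normal 0.054 -0.318 -0.946
outer loop
vertex -3.224 3.853 -2.783
vertex -1.766 3.458 -2.567
vertex -2.897 3.034 -2.489
endloop
endfacet
facet normal -0.054 0.319 0.946
outer loop
vertex -2.986 3.563 -0.918
vertex -2.183 4.806 -1.291
vertex -3.314 4.382 -1.213
endloop
endfacet
facet normal 0.353 -0.881 0.317
outer loop
vertex -1.856 3.987 -0.997
vertex -2.986 3.563 -0.918
vertex -1.766 3.458 -2.567
endloop
endfacet
facet normal -0.053 0.318 0.946
outer loop
vertex -1.856 3.987 -0.997
vertex -2.183 4.806 -1.291
vertex -2.986 3.563 -0.918
endloop
endfacet
facet normal -0.352 0.881 -0.317
outer loop
vertex -3.314 4.382 -1.213
vertex -2.183 4.806 -1.291
vertex -3.224 3.853 -2.783
endloop
endfacet
facet normal 0.054 -0.319 -0.946
outer loop
vertex -2.094 4.277 -2.862
vertex -1.766 3.458 -2.567
vertex -3.224 3.853 -2.783
endloop
endfacet
facet normal -0.353 0.881 -0.317
outer loop
vertex -3.224 3.853 -2.783
vertex -2.183 4.806 -1.291
vertex -2.094 4.277 -2.862
endloop
endfacet
facet normal 0.934 0.351 -0.065
outer loop
vertex -2.094 4.277 -2.862
vertex -1.856 3.987 -0.997
vertex -1.766 3.458 -2.567
endloop
endfacet
facet normal 0.935 0.350 -0.065
outer loop
vertex -2.183 4.806 -1.291
vertex -1.856 3.987 -0.997
vertex -2.094 4.277 -2.862
endloop
endfacet
facet normal -0.548 -0.576 -0.606
outer loop
vertex 0.725 1.722 -3.079
vertex 0.327 2.395 -3.359
vertex 1.018 2.135 -3.737
endloop
endfacet
facet normal 0.917 -0.352 0.188
outer loop
vertex 0.725 1.722 -3.079
vertex 1.018 2.135 -3.737
vertex 1.193 3.305 -2.401
endloop
endfacet
facet normal -0.548 -0.576 -0.606
outer loop
vertex 1.018 2.135 -3.737
vertex 0.327 2.395 -3.359
vertex 0.62 2.807 -4.016
endloop
endfacet
facet normal 0.850 0.335 -0.405
outer loop
vertex 1.018 2.135 -3.737
vertex 0.62 2.807 -4.016
vertex 1.193 3.305 -2.401
endloop
endfacet
facet normal -0.548 -0.577 -0.606
outer loop
vertex 0.62 2.807 -4.016
vertex 0.327 2.395 -3.359
vertex -0.072 3.067 -3.638
endloop
endfacet
facet normal 0.161 0.926 -0.342
outer loop
vertex 0.62 2.807 -4.016
vertex -0.072 3.067 -3.638
vertex 1.193 3.305 -2.401
endloop
endfacet
facet normal -0.548 -0.577 -0.605
outer loop
vertex -0.072 3.067 -3.638
vertex 0.327 2.395 -3.359
vertex -0.365 2.655 -2.98
endloop
endfacet
facet normal -0.462 0.829 0.313
outer loop
vertex -0.072 3.067 -3.638
vertex -0.365 2.655 -2.98
vertex 1.193 3.305 -2.401
endloop
endfacet
facet normal -0.548 -0.576 -0.606
outer loop
vertex -0.365 2.655 -2.98
vertex 0.327 2.395 -3.359
vertex 0.034 1.982 -2.701
endloop
endfacet
facet normal -0.396 0.141 0.907
outer loop
vertex -0.365 2.655 -2.98
vertex 0.034 1.982 -2.701
vertex 1.193 3.305 -2.401
endloop
endfacet
facet normal -0.548 -0.576 -0.606
outer loop
vertex 0.034 1.982 -2.701
vertex 0.327 2.395 -3.359
vertex 0.725 1.722 -3.079
endloop
endfacet
facet normal 0.293 -0.448 0.844
outer loop
vertex 0.034 1.982 -2.701
vertex 0.725 1.722 -3.079
vertex 1.193 3.305 -2.401
endloop
endfacet
facet normal -0.209 0.974 0.083
outer loop
vertex 2.701 -2.008 -3.338
vertex 2.789 -2.046 -2.672
vertex 3.31 -1.9 -3.073
endloop
endfacet
facet normal 0.091 0.831 -0.548
outer loop
vertex 2.701 -2.008 -3.338
vertex 3.31 -1.9 -3.073
vertex 3.248 -2.264 -3.635
endloop
endfacet
facet normal -0.316 0.349 -0.882
outer loop
vertex 2.701 -2.008 -3.338
vertex 3.248 -2.264 -3.635
vertex 2.689 -2.635 -3.582
endloop
endfacet
facet normal -0.868 0.194 -0.457
outer loop
vertex 2.701 -2.008 -3.338
vertex 2.689 -2.635 -3.582
vertex 2.406 -2.501 -2.987
endloop
endfacet
facet normal -0.803 0.580 0.139
outer loop
vertex 2.701 -2.008 -3.338
vertex 2.406 -2.501 -2.987
vertex 2.789 -2.046 -2.672
endloop
endfacet
facet normal 0.729 0.536 -0.427
outer loop
vertex 3.248 -2.264 -3.635
vertex 3.31 -1.9 -3.073
vertex 3.674 -2.459 -3.153
endloop
endfacet
facet normal 0.243 0.767 0.594
outer loop
vertex 3.31 -1.9 -3.073
vertex 2.789 -2.046 -2.672
vertex 3.391 -2.325 -2.558
endloop
endfacet
facet normal -0.717 0.129 0.685
outer loop
vertex 2.789 -2.046 -2.672
vertex 2.406 -2.501 -2.987
vertex 2.832 -2.696 -2.505
endloop
endfacet
facet normal -0.822 -0.496 -0.280
outer loop
vertex 2.406 -2.501 -2.987
vertex 2.689 -2.635 -3.582
vertex 2.77 -3.06 -3.067
endloop
endfacet
facet normal 0.070 -0.244 -0.967
outer loop
vertex 2.689 -2.635 -3.582
vertex 3.248 -2.264 -3.635
vertex 3.291 -2.914 -3.468
endloop
endfacet
facet normal 0.868 -0.194 0.457
outer loop
vertex 3.379 -2.952 -2.802
vertex 3.674 -2.459 -3.153
vertex 3.391 -2.325 -2.558
endloop
endfacet
facet normal 0.316 -0.349 0.882
outer loop
vertex 3.379 -2.952 -2.802
vertex 3.391 -2.325 -2.558
vertex 2.832 -2.696 -2.505
endloop
endfacet
facet normal -0.091 -0.831 0.548
outer loop
vertex 3.379 -2.952 -2.802
vertex 2.832 -2.696 -2.505
vertex 2.77 -3.06 -3.067
endloop
endfacet
facet normal 0.209 -0.974 -0.083
outer loop
vertex 3.379 -2.952 -2.802
vertex 2.77 -3.06 -3.067
vertex 3.291 -2.914 -3.468
endloop
endfacet
facet normal 0.803 -0.580 -0.139
outer loop
vertex 3.379 -2.952 -2.802
vertex 3.291 -2.914 -3.468
vertex 3.674 -2.459 -3.153
endloop
endfacet
facet normal 0.822 0.496 0.280
outer loop
vertex 3.391 -2.325 -2.558
vertex 3.674 -2.459 -3.153
vertex 3.31 -1.9 -3.073
endloop
endfacet
facet normal -0.070 0.244 0.967
outer loop
vertex 2.832 -2.696 -2.505
vertex 3.391 -2.325 -2.558
vertex 2.789 -2.046 -2.672
endloop
endfacet
facet normal -0.729 -0.536 0.427
outer loop
vertex 2.77 -3.06 -3.067
vertex 2.832 -2.696 -2.505
vertex 2.406 -2.501 -2.987
endloop
endfacet
facet normal -0.243 -0.767 -0.594
outer loop
vertex 3.291 -2.914 -3.468
vertex 2.77 -3.06 -3.067
vertex 2.689 -2.635 -3.582
endloop
endfacet
facet normal 0.717 -0.129 -0.685
outer loop
vertex 3.674 -2.459 -3.153
vertex 3.291 -2.914 -3.468
vertex 3.248 -2.264 -3.635
endloop
endfacet

endsolid


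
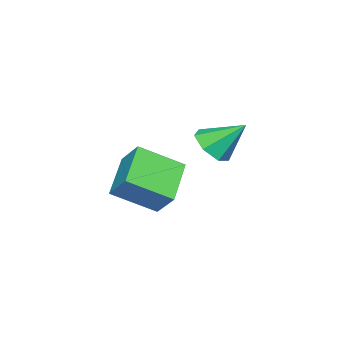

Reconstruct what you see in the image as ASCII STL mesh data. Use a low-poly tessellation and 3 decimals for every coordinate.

solid 
facet normal 0.162 -0.721 -0.674
outer loop
vertex -1.619 3.857 3.102
vertex -2.113 3.435 3.435
vertex -2.215 3.916 2.896
endloop
endfacet
facet normal 0.194 0.937 -0.292
outer loop
vertex -1.619 3.857 3.102
vertex -2.215 3.916 2.896
vertex -2.327 4.385 4.325
endloop
endfacet
facet normal 0.162 -0.721 -0.674
outer loop
vertex -2.215 3.916 2.896
vertex -2.113 3.435 3.435
vertex -2.734 3.613 3.095
endloop
endfacet
facet normal -0.564 0.771 -0.297
outer loop
vertex -2.215 3.916 2.896
vertex -2.734 3.613 3.095
vertex -2.327 4.385 4.325
endloop
endfacet
facet normal 0.163 -0.720 -0.675
outer loop
vertex -2.734 3.613 3.095
vertex -2.113 3.435 3.435
vertex -2.785 3.175 3.55
endloop
endfacet
facet normal -0.953 0.265 0.149
outer loop
vertex -2.734 3.613 3.095
vertex -2.785 3.175 3.55
vertex -2.327 4.385 4.325
endloop
endfacet
facet normal 0.163 -0.720 -0.675
outer loop
vertex -2.785 3.175 3.55
vertex -2.113 3.435 3.435
vertex -2.33 2.933 3.918
endloop
endfacet
facet normal -0.678 -0.197 0.708
outer loop
vertex -2.785 3.175 3.55
vertex -2.33 2.933 3.918
vertex -2.327 4.385 4.325
endloop
endfacet
facet normal 0.162 -0.720 -0.675
outer loop
vertex -2.33 2.933 3.918
vertex -2.113 3.435 3.435
vertex -1.711 3.069 3.922
endloop
endfacet
facet normal 0.053 -0.270 0.962
outer loop
vertex -2.33 2.933 3.918
vertex -1.711 3.069 3.922
vertex -2.327 4.385 4.325
endloop
endfacet
facet normal 0.162 -0.720 -0.675
outer loop
vertex -1.711 3.069 3.922
vertex -2.113 3.435 3.435
vertex -1.395 3.48 3.559
endloop
endfacet
facet normal 0.689 0.103 0.717
outer loop
vertex -1.711 3.069 3.922
vertex -1.395 3.48 3.559
vertex -2.327 4.385 4.325
endloop
endfacet
facet normal 0.162 -0.721 -0.674
outer loop
vertex -1.395 3.48 3.559
vertex -2.113 3.435 3.435
vertex -1.619 3.857 3.102
endloop
endfacet
facet normal 0.752 0.640 0.159
outer loop
vertex -1.395 3.48 3.559
vertex -1.619 3.857 3.102
vertex -2.327 4.385 4.325
endloop
endfacet
facet normal -0.844 -0.170 0.509
outer loop
vertex 0.268 1.786 3.499
vertex 0.555 2.422 4.187
vertex -0.406 2.898 2.752
endloop
endfacet
facet normal -0.293 -0.649 -0.702
outer loop
vertex 0.885 3.158 1.973
vertex 0.268 1.786 3.499
vertex -0.406 2.898 2.752
endloop
endfacet
facet normal -0.844 -0.170 0.509
outer loop
vertex -0.406 2.898 2.752
vertex 0.555 2.422 4.187
vertex -0.119 3.534 3.44
endloop
endfacet
facet normal -0.450 0.742 -0.498
outer loop
vertex -0.119 3.534 3.44
vertex 0.885 3.158 1.973
vertex -0.406 2.898 2.752
endloop
endfacet
facet normal 0.450 -0.742 0.498
outer loop
vertex 0.268 1.786 3.499
vertex 1.846 2.682 3.408
vertex 0.555 2.422 4.187
endloop
endfacet
facet normal -0.293 -0.649 -0.702
outer loop
vertex 1.559 2.046 2.72
vertex 0.268 1.786 3.499
vertex 0.885 3.158 1.973
endloop
endfacet
facet normal 0.450 -0.742 0.498
outer loop
vertex 1.559 2.046 2.72
vertex 1.846 2.682 3.408
vertex 0.268 1.786 3.499
endloop
endfacet
facet normal 0.293 0.649 0.702
outer loop
vertex 0.555 2.422 4.187
vertex 1.846 2.682 3.408
vertex -0.119 3.534 3.44
endloop
endfacet
facet normal -0.450 0.742 -0.498
outer loop
vertex 1.172 3.794 2.661
vertex 0.885 3.158 1.973
vertex -0.119 3.534 3.44
endloop
endfacet
facet normal 0.293 0.649 0.702
outer loop
vertex -0.119 3.534 3.44
vertex 1.846 2.682 3.408
vertex 1.172 3.794 2.661
endloop
endfacet
facet normal 0.844 0.170 -0.509
outer loop
vertex 1.172 3.794 2.661
vertex 1.559 2.046 2.72
vertex 0.885 3.158 1.973
endloop
endfacet
facet normal 0.844 0.170 -0.509
outer loop
vertex 1.846 2.682 3.408
vertex 1.559 2.046 2.72
vertex 1.172 3.794 2.661
endloop
endfacet

endsolid


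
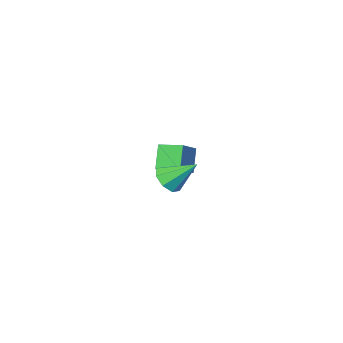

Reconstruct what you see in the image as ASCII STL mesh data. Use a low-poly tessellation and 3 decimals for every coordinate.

solid 
facet normal 0.514 -0.557 -0.652
outer loop
vertex -0.031 2.587 -0.99
vertex -0.308 2.917 -1.49
vertex 0.237 2.994 -1.126
endloop
endfacet
facet normal 0.415 0.030 0.909
outer loop
vertex -0.031 2.587 -0.99
vertex 0.237 2.994 -1.126
vertex -1.032 3.703 -0.57
endloop
endfacet
facet normal 0.514 -0.558 -0.652
outer loop
vertex 0.237 2.994 -1.126
vertex -0.308 2.917 -1.49
vertex 0.186 3.355 -1.475
endloop
endfacet
facet normal 0.578 0.608 0.544
outer loop
vertex 0.237 2.994 -1.126
vertex 0.186 3.355 -1.475
vertex -1.032 3.703 -0.57
endloop
endfacet
facet normal 0.514 -0.557 -0.653
outer loop
vertex 0.186 3.355 -1.475
vertex -0.308 2.917 -1.49
vertex -0.155 3.46 -1.833
endloop
endfacet
facet normal 0.283 0.959 0.012
outer loop
vertex 0.186 3.355 -1.475
vertex -0.155 3.46 -1.833
vertex -1.032 3.703 -0.57
endloop
endfacet
facet normal 0.514 -0.557 -0.652
outer loop
vertex -0.155 3.46 -1.833
vertex -0.308 2.917 -1.49
vertex -0.585 3.247 -1.99
endloop
endfacet
facet normal -0.298 0.878 -0.376
outer loop
vertex -0.155 3.46 -1.833
vertex -0.585 3.247 -1.99
vertex -1.032 3.703 -0.57
endloop
endfacet
facet normal 0.513 -0.557 -0.652
outer loop
vertex -0.585 3.247 -1.99
vertex -0.308 2.917 -1.49
vertex -0.853 2.841 -1.854
endloop
endfacet
facet normal -0.823 0.412 -0.391
outer loop
vertex -0.585 3.247 -1.99
vertex -0.853 2.841 -1.854
vertex -1.032 3.703 -0.57
endloop
endfacet
facet normal 0.513 -0.558 -0.652
outer loop
vertex -0.853 2.841 -1.854
vertex -0.308 2.917 -1.49
vertex -0.802 2.48 -1.505
endloop
endfacet
facet normal -0.986 -0.165 -0.027
outer loop
vertex -0.853 2.841 -1.854
vertex -0.802 2.48 -1.505
vertex -1.032 3.703 -0.57
endloop
endfacet
facet normal 0.513 -0.557 -0.653
outer loop
vertex -0.802 2.48 -1.505
vertex -0.308 2.917 -1.49
vertex -0.461 2.375 -1.148
endloop
endfacet
facet normal -0.690 -0.517 0.507
outer loop
vertex -0.802 2.48 -1.505
vertex -0.461 2.375 -1.148
vertex -1.032 3.703 -0.57
endloop
endfacet
facet normal 0.514 -0.557 -0.652
outer loop
vertex -0.461 2.375 -1.148
vertex -0.308 2.917 -1.49
vertex -0.031 2.587 -0.99
endloop
endfacet
facet normal -0.113 -0.437 0.892
outer loop
vertex -0.461 2.375 -1.148
vertex -0.031 2.587 -0.99
vertex -1.032 3.703 -0.57
endloop
endfacet
facet normal -0.347 -0.407 0.845
outer loop
vertex -2.799 -2.016 -2.433
vertex -3.397 -1.168 -2.27
vertex -3.724 -2.545 -3.068
endloop
endfacet
facet normal 0.569 -0.808 -0.155
outer loop
vertex -3.303 -2.052 -4.09
vertex -2.799 -2.016 -2.433
vertex -3.724 -2.545 -3.068
endloop
endfacet
facet normal -0.348 -0.407 0.845
outer loop
vertex -3.724 -2.545 -3.068
vertex -3.397 -1.168 -2.27
vertex -4.321 -1.697 -2.905
endloop
endfacet
facet normal -0.745 -0.426 -0.513
outer loop
vertex -4.321 -1.697 -2.905
vertex -3.303 -2.052 -4.09
vertex -3.724 -2.545 -3.068
endloop
endfacet
facet normal 0.745 0.427 0.513
outer loop
vertex -2.799 -2.016 -2.433
vertex -2.976 -0.675 -3.292
vertex -3.397 -1.168 -2.27
endloop
endfacet
facet normal 0.569 -0.807 -0.156
outer loop
vertex -2.379 -1.523 -3.455
vertex -2.799 -2.016 -2.433
vertex -3.303 -2.052 -4.09
endloop
endfacet
facet normal 0.746 0.426 0.512
outer loop
vertex -2.379 -1.523 -3.455
vertex -2.976 -0.675 -3.292
vertex -2.799 -2.016 -2.433
endloop
endfacet
facet normal -0.569 0.808 0.155
outer loop
vertex -3.397 -1.168 -2.27
vertex -2.976 -0.675 -3.292
vertex -4.321 -1.697 -2.905
endloop
endfacet
facet normal -0.745 -0.427 -0.512
outer loop
vertex -3.901 -1.204 -3.927
vertex -3.303 -2.052 -4.09
vertex -4.321 -1.697 -2.905
endloop
endfacet
facet normal -0.569 0.808 0.156
outer loop
vertex -4.321 -1.697 -2.905
vertex -2.976 -0.675 -3.292
vertex -3.901 -1.204 -3.927
endloop
endfacet
facet normal 0.347 0.407 -0.845
outer loop
vertex -3.901 -1.204 -3.927
vertex -2.379 -1.523 -3.455
vertex -3.303 -2.052 -4.09
endloop
endfacet
facet normal 0.347 0.407 -0.845
outer loop
vertex -2.976 -0.675 -3.292
vertex -2.379 -1.523 -3.455
vertex -3.901 -1.204 -3.927
endloop
endfacet

endsolid


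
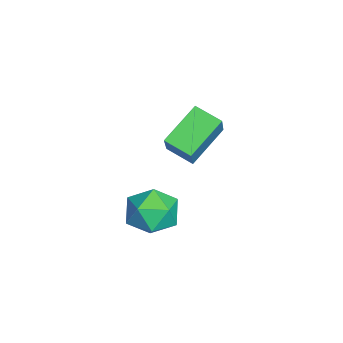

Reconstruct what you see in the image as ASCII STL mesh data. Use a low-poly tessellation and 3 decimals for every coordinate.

solid 
facet normal -0.037 0.633 0.773
outer loop
vertex 2.363 0.872 -1.859
vertex 2.561 -0.071 -1.078
vertex 3.522 0.559 -1.547
endloop
endfacet
facet normal 0.209 0.960 0.188
outer loop
vertex 2.363 0.872 -1.859
vertex 3.522 0.559 -1.547
vertex 3.253 0.848 -2.723
endloop
endfacet
facet normal -0.287 0.903 -0.321
outer loop
vertex 2.363 0.872 -1.859
vertex 3.253 0.848 -2.723
vertex 2.126 0.398 -2.981
endloop
endfacet
facet normal -0.840 0.541 -0.051
outer loop
vertex 2.363 0.872 -1.859
vertex 2.126 0.398 -2.981
vertex 1.698 -0.17 -1.964
endloop
endfacet
facet normal -0.685 0.374 0.625
outer loop
vertex 2.363 0.872 -1.859
vertex 1.698 -0.17 -1.964
vertex 2.561 -0.071 -1.078
endloop
endfacet
facet normal 0.791 0.611 -0.031
outer loop
vertex 3.253 0.848 -2.723
vertex 3.522 0.559 -1.547
vertex 4.002 -0.11 -2.476
endloop
endfacet
facet normal 0.393 0.082 0.916
outer loop
vertex 3.522 0.559 -1.547
vertex 2.561 -0.071 -1.078
vertex 3.574 -0.678 -1.459
endloop
endfacet
facet normal -0.655 -0.338 0.676
outer loop
vertex 2.561 -0.071 -1.078
vertex 1.698 -0.17 -1.964
vertex 2.447 -1.128 -1.717
endloop
endfacet
facet normal -0.905 -0.068 -0.419
outer loop
vertex 1.698 -0.17 -1.964
vertex 2.126 0.398 -2.981
vertex 2.178 -0.839 -2.893
endloop
endfacet
facet normal -0.011 0.518 -0.855
outer loop
vertex 2.126 0.398 -2.981
vertex 3.253 0.848 -2.723
vertex 3.139 -0.209 -3.362
endloop
endfacet
facet normal 0.840 -0.541 0.051
outer loop
vertex 3.337 -1.152 -2.581
vertex 4.002 -0.11 -2.476
vertex 3.574 -0.678 -1.459
endloop
endfacet
facet normal 0.287 -0.903 0.321
outer loop
vertex 3.337 -1.152 -2.581
vertex 3.574 -0.678 -1.459
vertex 2.447 -1.128 -1.717
endloop
endfacet
facet normal -0.209 -0.960 -0.188
outer loop
vertex 3.337 -1.152 -2.581
vertex 2.447 -1.128 -1.717
vertex 2.178 -0.839 -2.893
endloop
endfacet
facet normal 0.037 -0.633 -0.773
outer loop
vertex 3.337 -1.152 -2.581
vertex 2.178 -0.839 -2.893
vertex 3.139 -0.209 -3.362
endloop
endfacet
facet normal 0.685 -0.374 -0.625
outer loop
vertex 3.337 -1.152 -2.581
vertex 3.139 -0.209 -3.362
vertex 4.002 -0.11 -2.476
endloop
endfacet
facet normal 0.905 0.068 0.419
outer loop
vertex 3.574 -0.678 -1.459
vertex 4.002 -0.11 -2.476
vertex 3.522 0.559 -1.547
endloop
endfacet
facet normal 0.011 -0.518 0.855
outer loop
vertex 2.447 -1.128 -1.717
vertex 3.574 -0.678 -1.459
vertex 2.561 -0.071 -1.078
endloop
endfacet
facet normal -0.791 -0.611 0.031
outer loop
vertex 2.178 -0.839 -2.893
vertex 2.447 -1.128 -1.717
vertex 1.698 -0.17 -1.964
endloop
endfacet
facet normal -0.393 -0.082 -0.916
outer loop
vertex 3.139 -0.209 -3.362
vertex 2.178 -0.839 -2.893
vertex 2.126 0.398 -2.981
endloop
endfacet
facet normal 0.655 0.338 -0.676
outer loop
vertex 4.002 -0.11 -2.476
vertex 3.139 -0.209 -3.362
vertex 3.253 0.848 -2.723
endloop
endfacet
facet normal -0.631 0.576 0.519
outer loop
vertex -1.714 1.526 0.725
vertex -1.066 2.636 0.281
vertex -2.81 1.6 -0.689
endloop
endfacet
facet normal -0.476 -0.816 0.327
outer loop
vertex -1.434 0.344 -1.821
vertex -1.714 1.526 0.725
vertex -2.81 1.6 -0.689
endloop
endfacet
facet normal -0.631 0.576 0.519
outer loop
vertex -2.81 1.6 -0.689
vertex -1.066 2.636 0.281
vertex -2.162 2.71 -1.133
endloop
endfacet
facet normal -0.612 0.041 -0.790
outer loop
vertex -2.162 2.71 -1.133
vertex -1.434 0.344 -1.821
vertex -2.81 1.6 -0.689
endloop
endfacet
facet normal 0.612 -0.041 0.790
outer loop
vertex -1.714 1.526 0.725
vertex 0.31 1.38 -0.851
vertex -1.066 2.636 0.281
endloop
endfacet
facet normal -0.476 -0.816 0.327
outer loop
vertex -0.338 0.27 -0.407
vertex -1.714 1.526 0.725
vertex -1.434 0.344 -1.821
endloop
endfacet
facet normal 0.612 -0.041 0.790
outer loop
vertex -0.338 0.27 -0.407
vertex 0.31 1.38 -0.851
vertex -1.714 1.526 0.725
endloop
endfacet
facet normal 0.476 0.816 -0.327
outer loop
vertex -1.066 2.636 0.281
vertex 0.31 1.38 -0.851
vertex -2.162 2.71 -1.133
endloop
endfacet
facet normal -0.612 0.041 -0.790
outer loop
vertex -0.786 1.454 -2.265
vertex -1.434 0.344 -1.821
vertex -2.162 2.71 -1.133
endloop
endfacet
facet normal 0.476 0.816 -0.327
outer loop
vertex -2.162 2.71 -1.133
vertex 0.31 1.38 -0.851
vertex -0.786 1.454 -2.265
endloop
endfacet
facet normal 0.631 -0.576 -0.519
outer loop
vertex -0.786 1.454 -2.265
vertex -0.338 0.27 -0.407
vertex -1.434 0.344 -1.821
endloop
endfacet
facet normal 0.631 -0.576 -0.519
outer loop
vertex 0.31 1.38 -0.851
vertex -0.338 0.27 -0.407
vertex -0.786 1.454 -2.265
endloop
endfacet

endsolid


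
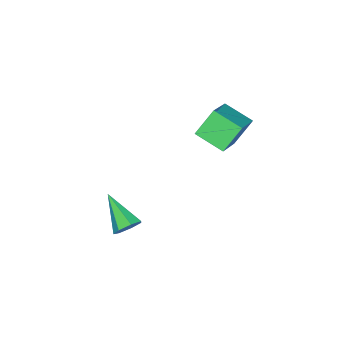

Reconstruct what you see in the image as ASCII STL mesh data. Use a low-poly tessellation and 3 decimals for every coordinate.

solid 
facet normal -0.564 0.277 0.778
outer loop
vertex -3.831 -0.349 2.187
vertex -2.262 0.073 3.173
vertex -3.872 0.978 1.685
endloop
endfacet
facet normal -0.826 -0.222 -0.518
outer loop
vertex -3.078 0.587 0.587
vertex -3.831 -0.349 2.187
vertex -3.872 0.978 1.685
endloop
endfacet
facet normal -0.563 0.277 0.778
outer loop
vertex -3.872 0.978 1.685
vertex -2.262 0.073 3.173
vertex -2.304 1.4 2.67
endloop
endfacet
facet normal -0.029 0.935 -0.354
outer loop
vertex -2.304 1.4 2.67
vertex -3.078 0.587 0.587
vertex -3.872 0.978 1.685
endloop
endfacet
facet normal 0.029 -0.935 0.354
outer loop
vertex -3.831 -0.349 2.187
vertex -1.468 -0.318 2.075
vertex -2.262 0.073 3.173
endloop
endfacet
facet normal -0.825 -0.223 -0.519
outer loop
vertex -3.036 -0.74 1.09
vertex -3.831 -0.349 2.187
vertex -3.078 0.587 0.587
endloop
endfacet
facet normal 0.029 -0.935 0.354
outer loop
vertex -3.036 -0.74 1.09
vertex -1.468 -0.318 2.075
vertex -3.831 -0.349 2.187
endloop
endfacet
facet normal 0.826 0.222 0.518
outer loop
vertex -2.262 0.073 3.173
vertex -1.468 -0.318 2.075
vertex -2.304 1.4 2.67
endloop
endfacet
facet normal -0.029 0.935 -0.354
outer loop
vertex -1.509 1.009 1.573
vertex -3.078 0.587 0.587
vertex -2.304 1.4 2.67
endloop
endfacet
facet normal 0.825 0.222 0.519
outer loop
vertex -2.304 1.4 2.67
vertex -1.468 -0.318 2.075
vertex -1.509 1.009 1.573
endloop
endfacet
facet normal 0.564 -0.277 -0.778
outer loop
vertex -1.509 1.009 1.573
vertex -3.036 -0.74 1.09
vertex -3.078 0.587 0.587
endloop
endfacet
facet normal 0.563 -0.277 -0.778
outer loop
vertex -1.468 -0.318 2.075
vertex -3.036 -0.74 1.09
vertex -1.509 1.009 1.573
endloop
endfacet
facet normal 0.347 0.778 -0.524
outer loop
vertex 1.58 -2.021 -2.85
vertex 0.991 -1.97 -3.164
vertex 1.187 -1.675 -2.596
endloop
endfacet
facet normal 0.511 -0.049 0.858
outer loop
vertex 1.58 -2.021 -2.85
vertex 1.187 -1.675 -2.596
vertex 0.349 -3.41 -2.196
endloop
endfacet
facet normal 0.346 0.778 -0.524
outer loop
vertex 1.187 -1.675 -2.596
vertex 0.991 -1.97 -3.164
vertex 0.647 -1.552 -2.77
endloop
endfacet
facet normal -0.224 0.320 0.921
outer loop
vertex 1.187 -1.675 -2.596
vertex 0.647 -1.552 -2.77
vertex 0.349 -3.41 -2.196
endloop
endfacet
facet normal 0.347 0.778 -0.523
outer loop
vertex 0.647 -1.552 -2.77
vertex 0.991 -1.97 -3.164
vertex 0.365 -1.743 -3.241
endloop
endfacet
facet normal -0.871 0.267 0.413
outer loop
vertex 0.647 -1.552 -2.77
vertex 0.365 -1.743 -3.241
vertex 0.349 -3.41 -2.196
endloop
endfacet
facet normal 0.346 0.778 -0.525
outer loop
vertex 0.365 -1.743 -3.241
vertex 0.991 -1.97 -3.164
vertex 0.554 -2.106 -3.654
endloop
endfacet
facet normal -0.944 -0.169 -0.284
outer loop
vertex 0.365 -1.743 -3.241
vertex 0.554 -2.106 -3.654
vertex 0.349 -3.41 -2.196
endloop
endfacet
facet normal 0.345 0.779 -0.524
outer loop
vertex 0.554 -2.106 -3.654
vertex 0.991 -1.97 -3.164
vertex 1.072 -2.366 -3.699
endloop
endfacet
facet normal -0.387 -0.660 -0.644
outer loop
vertex 0.554 -2.106 -3.654
vertex 1.072 -2.366 -3.699
vertex 0.349 -3.41 -2.196
endloop
endfacet
facet normal 0.347 0.778 -0.524
outer loop
vertex 1.072 -2.366 -3.699
vertex 0.991 -1.97 -3.164
vertex 1.529 -2.328 -3.34
endloop
endfacet
facet normal 0.381 -0.835 -0.397
outer loop
vertex 1.072 -2.366 -3.699
vertex 1.529 -2.328 -3.34
vertex 0.349 -3.41 -2.196
endloop
endfacet
facet normal 0.347 0.778 -0.524
outer loop
vertex 1.529 -2.328 -3.34
vertex 0.991 -1.97 -3.164
vertex 1.58 -2.021 -2.85
endloop
endfacet
facet normal 0.780 -0.563 0.272
outer loop
vertex 1.529 -2.328 -3.34
vertex 1.58 -2.021 -2.85
vertex 0.349 -3.41 -2.196
endloop
endfacet

endsolid


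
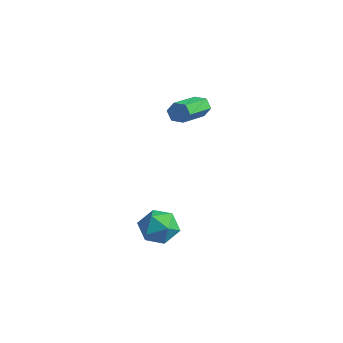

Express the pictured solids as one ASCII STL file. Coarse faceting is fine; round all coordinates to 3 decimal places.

solid 
facet normal -0.990 -0.036 0.136
outer loop
vertex -2.17 -2.853 -4.042
vertex -2.063 -3.637 -3.468
vertex -2.042 -2.74 -3.079
endloop
endfacet
facet normal -0.772 0.635 0.028
outer loop
vertex -2.17 -2.853 -4.042
vertex -2.042 -2.74 -3.079
vertex -1.579 -2.149 -3.707
endloop
endfacet
facet normal -0.444 0.661 -0.605
outer loop
vertex -2.17 -2.853 -4.042
vertex -1.579 -2.149 -3.707
vertex -1.314 -2.682 -4.483
endloop
endfacet
facet normal -0.459 0.006 -0.888
outer loop
vertex -2.17 -2.853 -4.042
vertex -1.314 -2.682 -4.483
vertex -1.613 -3.601 -4.335
endloop
endfacet
facet normal -0.796 -0.424 -0.431
outer loop
vertex -2.17 -2.853 -4.042
vertex -1.613 -3.601 -4.335
vertex -2.063 -3.637 -3.468
endloop
endfacet
facet normal -0.292 0.795 0.532
outer loop
vertex -1.579 -2.149 -3.707
vertex -2.042 -2.74 -3.079
vertex -1.107 -2.499 -2.925
endloop
endfacet
facet normal -0.646 -0.291 0.706
outer loop
vertex -2.042 -2.74 -3.079
vertex -2.063 -3.637 -3.468
vertex -1.406 -3.418 -2.777
endloop
endfacet
facet normal -0.332 -0.919 -0.211
outer loop
vertex -2.063 -3.637 -3.468
vertex -1.613 -3.601 -4.335
vertex -1.141 -3.951 -3.553
endloop
endfacet
facet normal 0.214 -0.223 -0.951
outer loop
vertex -1.613 -3.601 -4.335
vertex -1.314 -2.682 -4.483
vertex -0.678 -3.36 -4.181
endloop
endfacet
facet normal 0.239 0.837 -0.493
outer loop
vertex -1.314 -2.682 -4.483
vertex -1.579 -2.149 -3.707
vertex -0.657 -2.463 -3.792
endloop
endfacet
facet normal 0.459 -0.006 0.888
outer loop
vertex -0.55 -3.247 -3.218
vertex -1.107 -2.499 -2.925
vertex -1.406 -3.418 -2.777
endloop
endfacet
facet normal 0.444 -0.661 0.605
outer loop
vertex -0.55 -3.247 -3.218
vertex -1.406 -3.418 -2.777
vertex -1.141 -3.951 -3.553
endloop
endfacet
facet normal 0.772 -0.635 -0.028
outer loop
vertex -0.55 -3.247 -3.218
vertex -1.141 -3.951 -3.553
vertex -0.678 -3.36 -4.181
endloop
endfacet
facet normal 0.990 0.036 -0.136
outer loop
vertex -0.55 -3.247 -3.218
vertex -0.678 -3.36 -4.181
vertex -0.657 -2.463 -3.792
endloop
endfacet
facet normal 0.796 0.424 0.431
outer loop
vertex -0.55 -3.247 -3.218
vertex -0.657 -2.463 -3.792
vertex -1.107 -2.499 -2.925
endloop
endfacet
facet normal -0.214 0.223 0.951
outer loop
vertex -1.406 -3.418 -2.777
vertex -1.107 -2.499 -2.925
vertex -2.042 -2.74 -3.079
endloop
endfacet
facet normal -0.239 -0.837 0.493
outer loop
vertex -1.141 -3.951 -3.553
vertex -1.406 -3.418 -2.777
vertex -2.063 -3.637 -3.468
endloop
endfacet
facet normal 0.292 -0.795 -0.532
outer loop
vertex -0.678 -3.36 -4.181
vertex -1.141 -3.951 -3.553
vertex -1.613 -3.601 -4.335
endloop
endfacet
facet normal 0.646 0.291 -0.706
outer loop
vertex -0.657 -2.463 -3.792
vertex -0.678 -3.36 -4.181
vertex -1.314 -2.682 -4.483
endloop
endfacet
facet normal 0.332 0.919 0.211
outer loop
vertex -1.107 -2.499 -2.925
vertex -0.657 -2.463 -3.792
vertex -1.579 -2.149 -3.707
endloop
endfacet
facet normal -0.320 0.885 -0.337
outer loop
vertex -2.779 1.059 1.913
vertex -2.96 0.818 1.452
vertex -3.293 0.864 1.888
endloop
endfacet
facet normal -0.160 0.301 0.940
outer loop
vertex -2.779 1.059 1.913
vertex -3.293 0.864 1.888
vertex -2.1 -0.817 2.628
endloop
endfacet
facet normal -0.160 0.300 0.940
outer loop
vertex -2.1 -0.817 2.628
vertex -3.293 0.864 1.888
vertex -2.614 -1.013 2.603
endloop
endfacet
facet normal 0.321 -0.885 0.338
outer loop
vertex -2.1 -0.817 2.628
vertex -2.614 -1.013 2.603
vertex -2.28 -1.058 2.168
endloop
endfacet
facet normal -0.320 0.885 -0.338
outer loop
vertex -3.293 0.864 1.888
vertex -2.96 0.818 1.452
vertex -3.473 0.623 1.427
endloop
endfacet
facet normal -0.889 -0.158 0.430
outer loop
vertex -3.293 0.864 1.888
vertex -3.473 0.623 1.427
vertex -2.614 -1.013 2.603
endloop
endfacet
facet normal -0.889 -0.157 0.430
outer loop
vertex -2.614 -1.013 2.603
vertex -3.473 0.623 1.427
vertex -2.794 -1.254 2.143
endloop
endfacet
facet normal 0.321 -0.885 0.338
outer loop
vertex -2.614 -1.013 2.603
vertex -2.794 -1.254 2.143
vertex -2.28 -1.058 2.168
endloop
endfacet
facet normal -0.320 0.885 -0.338
outer loop
vertex -3.473 0.623 1.427
vertex -2.96 0.818 1.452
vertex -3.14 0.577 0.992
endloop
endfacet
facet normal -0.729 -0.458 -0.509
outer loop
vertex -3.473 0.623 1.427
vertex -3.14 0.577 0.992
vertex -2.794 -1.254 2.143
endloop
endfacet
facet normal -0.729 -0.458 -0.509
outer loop
vertex -2.794 -1.254 2.143
vertex -3.14 0.577 0.992
vertex -2.461 -1.299 1.707
endloop
endfacet
facet normal 0.321 -0.885 0.337
outer loop
vertex -2.794 -1.254 2.143
vertex -2.461 -1.299 1.707
vertex -2.28 -1.058 2.168
endloop
endfacet
facet normal -0.321 0.885 -0.338
outer loop
vertex -3.14 0.577 0.992
vertex -2.96 0.818 1.452
vertex -2.626 0.773 1.017
endloop
endfacet
facet normal 0.160 -0.300 -0.940
outer loop
vertex -3.14 0.577 0.992
vertex -2.626 0.773 1.017
vertex -2.461 -1.299 1.707
endloop
endfacet
facet normal 0.160 -0.300 -0.940
outer loop
vertex -2.461 -1.299 1.707
vertex -2.626 0.773 1.017
vertex -1.947 -1.104 1.732
endloop
endfacet
facet normal 0.320 -0.885 0.337
outer loop
vertex -2.461 -1.299 1.707
vertex -1.947 -1.104 1.732
vertex -2.28 -1.058 2.168
endloop
endfacet
facet normal -0.321 0.885 -0.338
outer loop
vertex -2.626 0.773 1.017
vertex -2.96 0.818 1.452
vertex -2.446 1.014 1.477
endloop
endfacet
facet normal 0.889 0.158 -0.430
outer loop
vertex -2.626 0.773 1.017
vertex -2.446 1.014 1.477
vertex -1.947 -1.104 1.732
endloop
endfacet
facet normal 0.889 0.158 -0.430
outer loop
vertex -1.947 -1.104 1.732
vertex -2.446 1.014 1.477
vertex -1.767 -0.863 2.193
endloop
endfacet
facet normal 0.320 -0.885 0.338
outer loop
vertex -1.947 -1.104 1.732
vertex -1.767 -0.863 2.193
vertex -2.28 -1.058 2.168
endloop
endfacet
facet normal -0.321 0.885 -0.337
outer loop
vertex -2.446 1.014 1.477
vertex -2.96 0.818 1.452
vertex -2.779 1.059 1.913
endloop
endfacet
facet normal 0.729 0.458 0.509
outer loop
vertex -2.446 1.014 1.477
vertex -2.779 1.059 1.913
vertex -1.767 -0.863 2.193
endloop
endfacet
facet normal 0.729 0.458 0.509
outer loop
vertex -1.767 -0.863 2.193
vertex -2.779 1.059 1.913
vertex -2.1 -0.817 2.628
endloop
endfacet
facet normal 0.320 -0.885 0.338
outer loop
vertex -1.767 -0.863 2.193
vertex -2.1 -0.817 2.628
vertex -2.28 -1.058 2.168
endloop
endfacet

endsolid


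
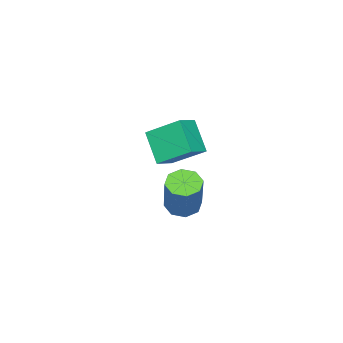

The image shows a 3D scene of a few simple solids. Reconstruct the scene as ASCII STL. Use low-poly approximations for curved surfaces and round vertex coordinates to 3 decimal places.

solid 
facet normal -0.941 -0.058 -0.333
outer loop
vertex -4.292 -2.524 2.383
vertex -4.711 -1.15 3.33
vertex -3.925 -1.584 1.181
endloop
endfacet
facet normal 0.243 -0.799 -0.550
outer loop
vertex -3.049 -1.53 1.49
vertex -4.292 -2.524 2.383
vertex -3.925 -1.584 1.181
endloop
endfacet
facet normal -0.941 -0.057 -0.333
outer loop
vertex -3.925 -1.584 1.181
vertex -4.711 -1.15 3.33
vertex -4.343 -0.21 2.127
endloop
endfacet
facet normal 0.233 0.599 -0.766
outer loop
vertex -4.343 -0.21 2.127
vertex -3.049 -1.53 1.49
vertex -3.925 -1.584 1.181
endloop
endfacet
facet normal -0.233 -0.599 0.766
outer loop
vertex -4.292 -2.524 2.383
vertex -3.835 -1.096 3.639
vertex -4.711 -1.15 3.33
endloop
endfacet
facet normal 0.244 -0.799 -0.550
outer loop
vertex -3.417 -2.47 2.693
vertex -4.292 -2.524 2.383
vertex -3.049 -1.53 1.49
endloop
endfacet
facet normal -0.234 -0.599 0.766
outer loop
vertex -3.417 -2.47 2.693
vertex -3.835 -1.096 3.639
vertex -4.292 -2.524 2.383
endloop
endfacet
facet normal -0.243 0.799 0.550
outer loop
vertex -4.711 -1.15 3.33
vertex -3.835 -1.096 3.639
vertex -4.343 -0.21 2.127
endloop
endfacet
facet normal 0.234 0.599 -0.766
outer loop
vertex -3.468 -0.156 2.437
vertex -3.049 -1.53 1.49
vertex -4.343 -0.21 2.127
endloop
endfacet
facet normal -0.244 0.799 0.550
outer loop
vertex -4.343 -0.21 2.127
vertex -3.835 -1.096 3.639
vertex -3.468 -0.156 2.437
endloop
endfacet
facet normal 0.941 0.058 0.333
outer loop
vertex -3.468 -0.156 2.437
vertex -3.417 -2.47 2.693
vertex -3.049 -1.53 1.49
endloop
endfacet
facet normal 0.941 0.058 0.332
outer loop
vertex -3.835 -1.096 3.639
vertex -3.417 -2.47 2.693
vertex -3.468 -0.156 2.437
endloop
endfacet
facet normal -0.399 -0.394 -0.828
outer loop
vertex 0.051 2.116 1.403
vertex -0.55 2.105 1.698
vertex -0.213 2.548 1.325
endloop
endfacet
facet normal 0.759 0.367 -0.538
outer loop
vertex 0.051 2.116 1.403
vertex -0.213 2.548 1.325
vertex 0.832 2.886 3.028
endloop
endfacet
facet normal 0.759 0.367 -0.538
outer loop
vertex 0.832 2.886 3.028
vertex -0.213 2.548 1.325
vertex 0.568 3.318 2.95
endloop
endfacet
facet normal 0.398 0.393 0.829
outer loop
vertex 0.832 2.886 3.028
vertex 0.568 3.318 2.95
vertex 0.23 2.875 3.322
endloop
endfacet
facet normal -0.400 -0.393 -0.828
outer loop
vertex -0.213 2.548 1.325
vertex -0.55 2.105 1.698
vertex -0.675 2.721 1.466
endloop
endfacet
facet normal 0.172 0.856 -0.488
outer loop
vertex -0.213 2.548 1.325
vertex -0.675 2.721 1.466
vertex 0.568 3.318 2.95
endloop
endfacet
facet normal 0.172 0.855 -0.488
outer loop
vertex 0.568 3.318 2.95
vertex -0.675 2.721 1.466
vertex 0.106 3.491 3.09
endloop
endfacet
facet normal 0.398 0.392 0.829
outer loop
vertex 0.568 3.318 2.95
vertex 0.106 3.491 3.09
vertex 0.23 2.875 3.322
endloop
endfacet
facet normal -0.398 -0.393 -0.829
outer loop
vertex -0.675 2.721 1.466
vertex -0.55 2.105 1.698
vertex -1.064 2.533 1.742
endloop
endfacet
facet normal -0.515 0.843 -0.152
outer loop
vertex -0.675 2.721 1.466
vertex -1.064 2.533 1.742
vertex 0.106 3.491 3.09
endloop
endfacet
facet normal -0.515 0.843 -0.152
outer loop
vertex 0.106 3.491 3.09
vertex -1.064 2.533 1.742
vertex -0.283 3.303 3.366
endloop
endfacet
facet normal 0.399 0.392 0.829
outer loop
vertex 0.106 3.491 3.09
vertex -0.283 3.303 3.366
vertex 0.23 2.875 3.322
endloop
endfacet
facet normal -0.398 -0.393 -0.829
outer loop
vertex -1.064 2.533 1.742
vertex -0.55 2.105 1.698
vertex -1.152 2.094 1.992
endloop
endfacet
facet normal -0.901 0.337 0.274
outer loop
vertex -1.064 2.533 1.742
vertex -1.152 2.094 1.992
vertex -0.283 3.303 3.366
endloop
endfacet
facet normal -0.901 0.337 0.273
outer loop
vertex -0.283 3.303 3.366
vertex -1.152 2.094 1.992
vertex -0.371 2.864 3.617
endloop
endfacet
facet normal 0.399 0.393 0.828
outer loop
vertex -0.283 3.303 3.366
vertex -0.371 2.864 3.617
vertex 0.23 2.875 3.322
endloop
endfacet
facet normal -0.398 -0.393 -0.829
outer loop
vertex -1.152 2.094 1.992
vertex -0.55 2.105 1.698
vertex -0.888 1.662 2.07
endloop
endfacet
facet normal -0.759 -0.367 0.538
outer loop
vertex -1.152 2.094 1.992
vertex -0.888 1.662 2.07
vertex -0.371 2.864 3.617
endloop
endfacet
facet normal -0.759 -0.367 0.538
outer loop
vertex -0.371 2.864 3.617
vertex -0.888 1.662 2.07
vertex -0.107 2.432 3.695
endloop
endfacet
facet normal 0.399 0.394 0.828
outer loop
vertex -0.371 2.864 3.617
vertex -0.107 2.432 3.695
vertex 0.23 2.875 3.322
endloop
endfacet
facet normal -0.398 -0.392 -0.829
outer loop
vertex -0.888 1.662 2.07
vertex -0.55 2.105 1.698
vertex -0.426 1.489 1.93
endloop
endfacet
facet normal -0.172 -0.856 0.488
outer loop
vertex -0.888 1.662 2.07
vertex -0.426 1.489 1.93
vertex -0.107 2.432 3.695
endloop
endfacet
facet normal -0.171 -0.856 0.488
outer loop
vertex -0.107 2.432 3.695
vertex -0.426 1.489 1.93
vertex 0.355 2.259 3.554
endloop
endfacet
facet normal 0.400 0.393 0.828
outer loop
vertex -0.107 2.432 3.695
vertex 0.355 2.259 3.554
vertex 0.23 2.875 3.322
endloop
endfacet
facet normal -0.399 -0.392 -0.829
outer loop
vertex -0.426 1.489 1.93
vertex -0.55 2.105 1.698
vertex -0.037 1.677 1.654
endloop
endfacet
facet normal 0.515 -0.843 0.152
outer loop
vertex -0.426 1.489 1.93
vertex -0.037 1.677 1.654
vertex 0.355 2.259 3.554
endloop
endfacet
facet normal 0.515 -0.843 0.152
outer loop
vertex 0.355 2.259 3.554
vertex -0.037 1.677 1.654
vertex 0.744 2.447 3.278
endloop
endfacet
facet normal 0.398 0.393 0.829
outer loop
vertex 0.355 2.259 3.554
vertex 0.744 2.447 3.278
vertex 0.23 2.875 3.322
endloop
endfacet
facet normal -0.399 -0.393 -0.828
outer loop
vertex -0.037 1.677 1.654
vertex -0.55 2.105 1.698
vertex 0.051 2.116 1.403
endloop
endfacet
facet normal 0.901 -0.337 -0.273
outer loop
vertex -0.037 1.677 1.654
vertex 0.051 2.116 1.403
vertex 0.744 2.447 3.278
endloop
endfacet
facet normal 0.901 -0.336 -0.274
outer loop
vertex 0.744 2.447 3.278
vertex 0.051 2.116 1.403
vertex 0.832 2.886 3.028
endloop
endfacet
facet normal 0.398 0.393 0.829
outer loop
vertex 0.744 2.447 3.278
vertex 0.832 2.886 3.028
vertex 0.23 2.875 3.322
endloop
endfacet

endsolid
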